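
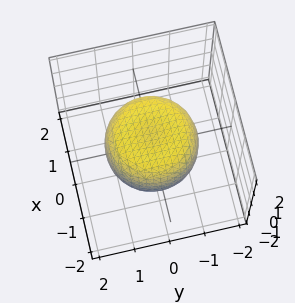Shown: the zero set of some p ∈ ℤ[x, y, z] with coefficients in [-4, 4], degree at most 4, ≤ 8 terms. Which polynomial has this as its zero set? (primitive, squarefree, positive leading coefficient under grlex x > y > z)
1. Degree: no degree-3 surface has this shape, so deg p = 4.
2. Symmetries: rotational symmetry about the z-axis ⇒ p depends on x, y only through x² + y².
3. Against the integer gridlines: a circular section at z = 0 has radius between 1 and 2.
4. Together with the visible shape, these determine p as stated.

2*x^4 + 4*x^2*y^2 + 2*y^4 - 2*x^2 - 2*y^2 + 3*z^2 - 2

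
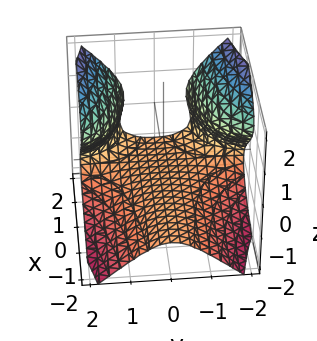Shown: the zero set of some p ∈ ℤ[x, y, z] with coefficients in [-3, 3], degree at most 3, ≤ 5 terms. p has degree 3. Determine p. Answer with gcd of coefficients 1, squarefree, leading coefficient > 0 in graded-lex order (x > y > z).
2*x*y^2 + 2*y^2*z - 3*z^3 - 3

1. The degree is 3 — no degree-2 surface has this shape.
2. Checking where it meets the axes: no y-intercept at any integer in the box; one z-axis crossing is at z = -1.
3. Putting this together gives p.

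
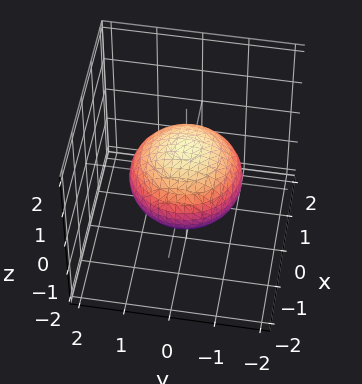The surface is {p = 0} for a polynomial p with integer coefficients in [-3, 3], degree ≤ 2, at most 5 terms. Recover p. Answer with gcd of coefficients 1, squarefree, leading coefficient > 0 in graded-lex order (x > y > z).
(a) deg p = 2. Bounded and convex; a quadric.
(b) Symmetries: the z ↦ −z reflection is a symmetry, so z appears only in even powers; rotational symmetry about the z-axis ⇒ p depends on x, y only through x² + y².
(c) Against the integer gridlines: a circular section at z = 0 has radius between 1 and 2; among the integer gridlines, it crosses the z-axis at z ∈ {-1, 1}.
(d) The integer polynomial consistent with all of this is the stated p.

2*x^2 + 2*y^2 + 3*z^2 - 3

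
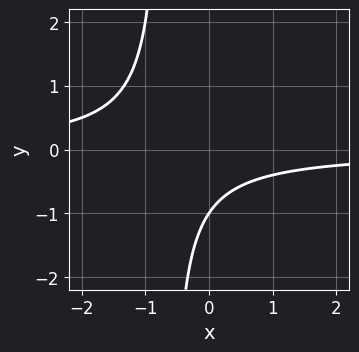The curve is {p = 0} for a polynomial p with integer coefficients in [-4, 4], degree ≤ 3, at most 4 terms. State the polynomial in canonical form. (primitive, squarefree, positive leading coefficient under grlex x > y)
First, degree: no degree-1 curve has this shape, so deg p = 2.
Then, reading off the gridlines: it misses every integer gridline on the x-axis; one y-axis crossing is at y = -1.
Finally, these observations pin down the coefficients.

3*x*y + 2*y + 2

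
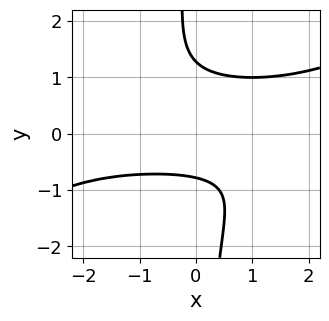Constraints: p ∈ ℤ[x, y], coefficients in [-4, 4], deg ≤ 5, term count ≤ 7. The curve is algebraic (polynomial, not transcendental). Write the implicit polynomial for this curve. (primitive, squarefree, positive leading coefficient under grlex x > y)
x^2*y^2 - 2*x*y^3 - 2*y^2 + y + 2

First, degree: no degree-3 curve has this shape, so deg p = 4.
Next, reading off the gridlines: it misses every integer gridline on the x-axis.
Finally, matching integer coefficients to the picture gives p.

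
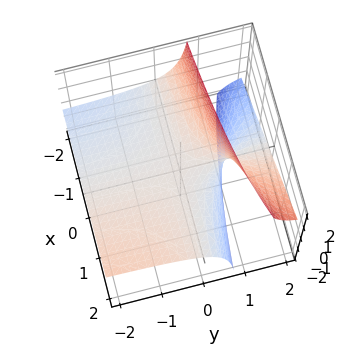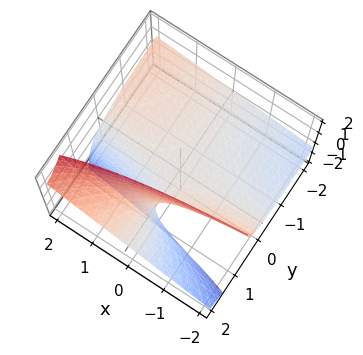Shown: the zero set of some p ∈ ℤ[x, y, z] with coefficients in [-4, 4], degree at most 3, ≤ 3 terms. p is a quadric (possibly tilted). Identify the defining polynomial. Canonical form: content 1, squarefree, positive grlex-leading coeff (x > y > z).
Degree: a generic line meets the surface in up to 2 points, so deg p = 2.
From the axis intercepts and sections: every point of the x-axis in the box is on the surface; every point of the y-axis in the box is on the surface; it crosses the z-axis at the gridline z = 0.
The integer polynomial consistent with all of this is the stated p.

x*y - 3*y*z + 3*z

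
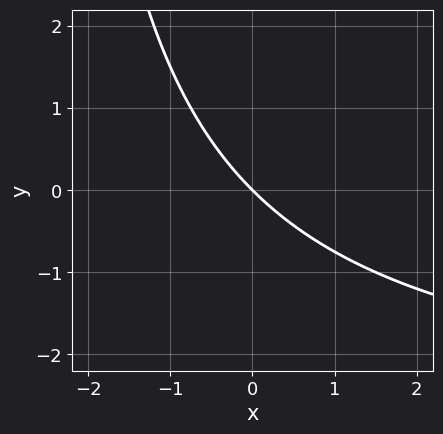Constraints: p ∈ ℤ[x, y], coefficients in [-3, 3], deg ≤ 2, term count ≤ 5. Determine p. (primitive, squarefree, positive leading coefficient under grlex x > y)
First, deg p = 2. A generic line meets the curve in up to 2 points.
Then, checking where it meets the axes: it meets the y-axis at y = 0 (among the integer gridlines); one x-axis crossing is at x = 0.
Finally, these observations pin down the coefficients.

x*y + 3*x + 3*y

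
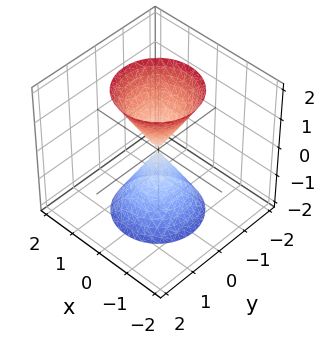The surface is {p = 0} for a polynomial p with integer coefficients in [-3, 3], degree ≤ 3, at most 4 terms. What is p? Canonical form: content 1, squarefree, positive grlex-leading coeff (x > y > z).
There are 2 components.
The degree is 2 — two nappes meeting at a single point; a quadric.
By symmetry, the surface is invariant under rotation about z: p = q(x² + y², z); mirror symmetry z ↦ −z ⇒ only even powers of z.
From the axis intercepts and sections: it meets the x-axis at x = 0 (among the integer gridlines); it meets the z-axis at z = 0 (among the integer gridlines); a circular section at z = -1 has radius between 0 and 1.
The integer polynomial consistent with all of this is the stated p.

3*x^2 + 3*y^2 - z^2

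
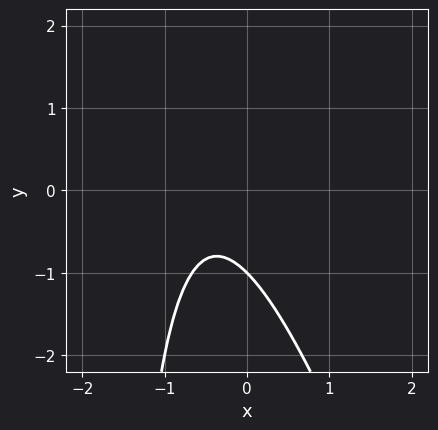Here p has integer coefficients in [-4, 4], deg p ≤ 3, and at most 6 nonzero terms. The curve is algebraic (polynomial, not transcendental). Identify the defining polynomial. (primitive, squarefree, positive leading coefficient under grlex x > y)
(a) The degree is 2 — a generic line meets the curve in up to 2 points.
(b) From the axis intercepts and sections: no x-intercept at any integer in the box; it crosses the y-axis at the gridline y = -1.
(c) Fitting integer coefficients to these (and the overall shape) gives p.

3*x^2 + x*y + 3*x + 2*y + 2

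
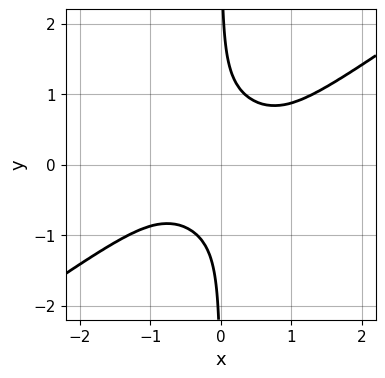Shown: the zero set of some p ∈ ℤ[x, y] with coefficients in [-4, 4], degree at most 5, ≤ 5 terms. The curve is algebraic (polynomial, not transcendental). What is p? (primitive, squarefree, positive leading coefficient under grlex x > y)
First, deg p = 4. The shape is more complex than any degree-3 curve.
Next, from the visible intercepts: it misses every integer gridline on the y-axis; the curve avoids every integer x-axis point in the box.
Finally, matching integer coefficients to the picture gives p.

x^4 - 3*x*y^3 + 1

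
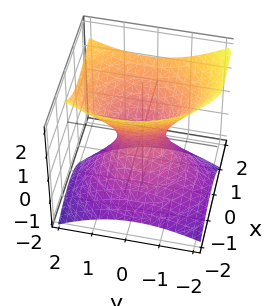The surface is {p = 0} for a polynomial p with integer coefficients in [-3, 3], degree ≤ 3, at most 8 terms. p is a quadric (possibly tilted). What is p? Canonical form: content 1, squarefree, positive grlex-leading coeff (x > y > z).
3*x^2 - 3*x*z + 2*y^2 - y*z - 3*z^2 - 1

Degree: no degree-1 surface has this shape, so deg p = 2.
From the axis intercepts and sections: the surface avoids every integer z-axis point in the box.
The integer polynomial consistent with all of this is the stated p.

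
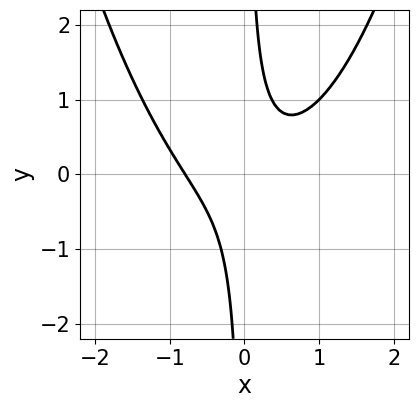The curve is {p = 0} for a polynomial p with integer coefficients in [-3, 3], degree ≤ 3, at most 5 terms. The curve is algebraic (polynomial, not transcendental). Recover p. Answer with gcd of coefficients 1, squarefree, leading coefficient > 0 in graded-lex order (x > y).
2*x^3 - 3*x*y + 1

1. deg p = 3.
2. Against the integer gridlines: no y-intercept at any integer in the box.
3. Matching integer coefficients to the picture gives p.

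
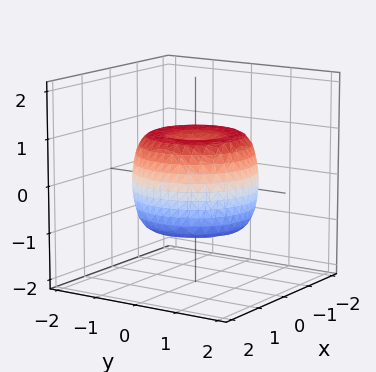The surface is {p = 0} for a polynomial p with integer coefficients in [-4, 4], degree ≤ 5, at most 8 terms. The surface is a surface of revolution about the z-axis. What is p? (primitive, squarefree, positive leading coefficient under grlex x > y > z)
2*x^4 + 4*x^2*y^2 + 2*y^4 - 3*x^2 - 3*y^2 + 2*z^2 - 1

(a) The degree is 4 — a generic line meets the surface in up to 4 points.
(b) By symmetry, the surface is invariant under rotation about z: p = q(x² + y², z).
(c) From the visible intercepts: a circular section at z = 0 has radius between 1 and 2.
(d) Together with the visible shape, these determine p as stated.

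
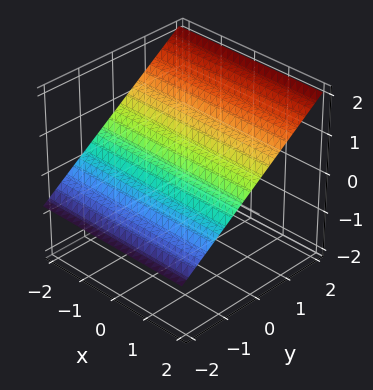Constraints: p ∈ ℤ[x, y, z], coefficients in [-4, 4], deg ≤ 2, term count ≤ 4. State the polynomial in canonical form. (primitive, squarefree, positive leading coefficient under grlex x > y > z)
2*y - 3*z + 2

(a) deg p = 1. Every cross-section is a straight line — this is a plane.
(b) Against the integer gridlines: it misses every integer gridline on the x-axis; it meets the y-axis at y = -1 (among the integer gridlines).
(c) Fitting integer coefficients to these (and the overall shape) gives p.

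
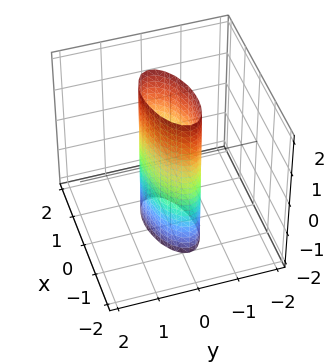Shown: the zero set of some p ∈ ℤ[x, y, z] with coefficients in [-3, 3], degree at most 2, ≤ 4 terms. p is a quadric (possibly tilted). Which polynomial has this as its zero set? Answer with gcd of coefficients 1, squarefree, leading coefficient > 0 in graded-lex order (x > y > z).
x^2 - x*y + 3*y^2 - 1

(a) Degree: no degree-1 surface has this shape, so deg p = 2.
(b) Against the integer gridlines: among the integer gridlines, it crosses the x-axis at x ∈ {-1, 1}; it misses every integer gridline on the z-axis.
(c) Fitting integer coefficients to these (and the overall shape) gives p.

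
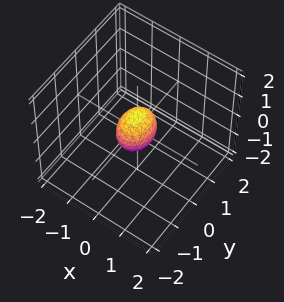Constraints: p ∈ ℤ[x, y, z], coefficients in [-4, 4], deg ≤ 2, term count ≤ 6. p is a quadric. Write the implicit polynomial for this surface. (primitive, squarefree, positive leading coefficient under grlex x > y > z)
3*x^2 + 2*y^2 + 2*z^2 - 1

1. Degree: bounded and convex; a quadric, so deg p = 2.
2. Symmetries: it's symmetric under y → −y, forcing even powers of y; it's symmetric under x → −x, forcing even powers of x; mirror symmetry z ↦ −z ⇒ only even powers of z.
3. These observations pin down the coefficients.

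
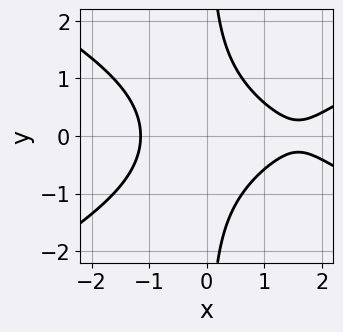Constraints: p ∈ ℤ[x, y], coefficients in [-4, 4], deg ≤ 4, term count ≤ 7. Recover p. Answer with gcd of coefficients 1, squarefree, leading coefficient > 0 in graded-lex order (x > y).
x^3 - 3*x*y^2 - 2*x^2 - x + 3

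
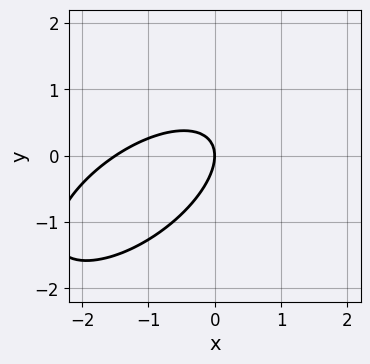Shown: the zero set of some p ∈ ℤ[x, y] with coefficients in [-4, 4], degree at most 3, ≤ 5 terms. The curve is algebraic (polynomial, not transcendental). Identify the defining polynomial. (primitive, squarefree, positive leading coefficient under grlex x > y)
(a) The degree is 2 — no degree-1 curve has this shape.
(b) Reading off the gridlines: it crosses the x-axis at the gridline x = 0; one y-axis crossing is at y = 0.
(c) Matching integer coefficients to the picture gives p.

2*x^2 - 3*x*y + 3*y^2 + 3*x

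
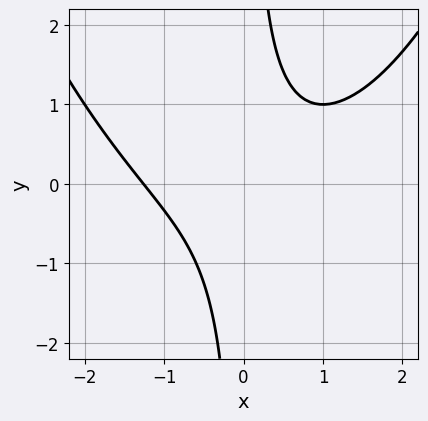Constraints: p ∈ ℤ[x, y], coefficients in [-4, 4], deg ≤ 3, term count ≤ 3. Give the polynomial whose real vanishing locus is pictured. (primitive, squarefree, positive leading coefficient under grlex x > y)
deg p = 3. A generic line meets the curve in up to 3 points.
Against the integer gridlines: the curve avoids every integer y-axis point in the box.
Putting this together gives p.

x^3 - 3*x*y + 2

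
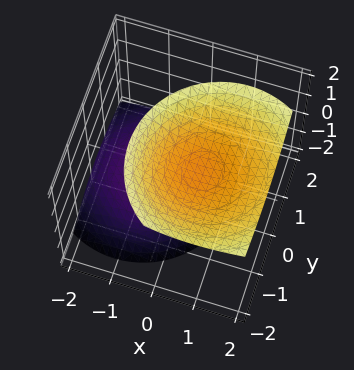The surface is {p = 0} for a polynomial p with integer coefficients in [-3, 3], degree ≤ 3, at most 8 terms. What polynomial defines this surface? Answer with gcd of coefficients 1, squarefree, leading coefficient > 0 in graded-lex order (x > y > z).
2*x^2 - 2*x*z + 2*y^2 + y*z - 2*z^2 + 3

There are 2 components.
Degree: the shape is more complex than any degree-1 surface, so deg p = 2.
From the axis intercepts and sections: no y-intercept at any integer in the box; it misses every integer gridline on the x-axis.
The integer polynomial consistent with all of this is the stated p.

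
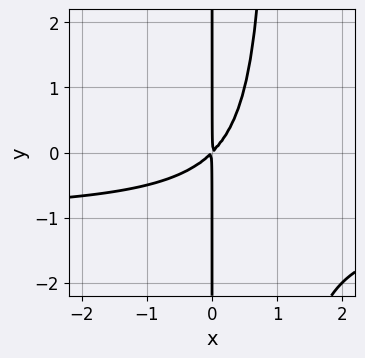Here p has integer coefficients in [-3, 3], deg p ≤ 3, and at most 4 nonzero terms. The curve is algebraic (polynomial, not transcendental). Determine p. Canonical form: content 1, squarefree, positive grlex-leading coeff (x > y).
First, degree: the shape is more complex than any degree-2 curve, so deg p = 3.
Then, observable constraints: every point of the y-axis in the box is on the curve.
Finally, putting this together gives p.

x^2*y + x^2 - x*y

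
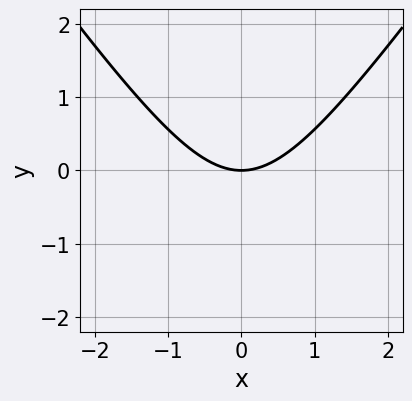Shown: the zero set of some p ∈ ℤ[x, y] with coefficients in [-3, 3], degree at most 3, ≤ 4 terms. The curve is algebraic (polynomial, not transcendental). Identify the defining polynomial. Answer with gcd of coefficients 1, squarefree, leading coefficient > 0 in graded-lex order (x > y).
2*x^2 - y^2 - 3*y

(a) The degree is 2 — a generic line meets the curve in up to 2 points.
(b) Symmetries: mirror symmetry x ↦ −x ⇒ only even powers of x.
(c) Reading off the gridlines: it crosses the y-axis at the gridline y = 0; it crosses the x-axis at the gridline x = 0.
(d) Matching integer coefficients to the picture gives p.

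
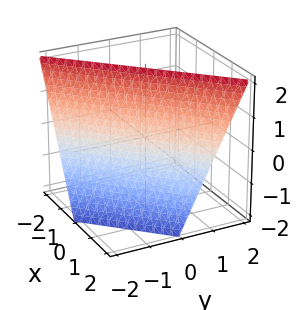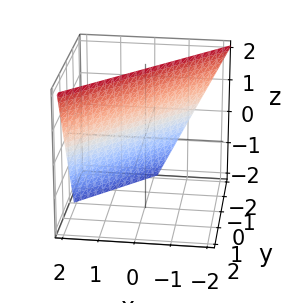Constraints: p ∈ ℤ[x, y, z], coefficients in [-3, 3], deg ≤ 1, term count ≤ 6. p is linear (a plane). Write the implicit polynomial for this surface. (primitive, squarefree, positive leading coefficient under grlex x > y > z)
2*x - 2*y + z - 2

(a) The degree is 1 — the surface is flat (a plane).
(b) Reading off the gridlines: it meets the x-axis at x = 1 (among the integer gridlines); it meets the y-axis at y = -1 (among the integer gridlines).
(c) These observations pin down the coefficients. Check: (0, 0, 2) on the z-axis lies on the surface, and p(0, 0, 2) = 0. ✓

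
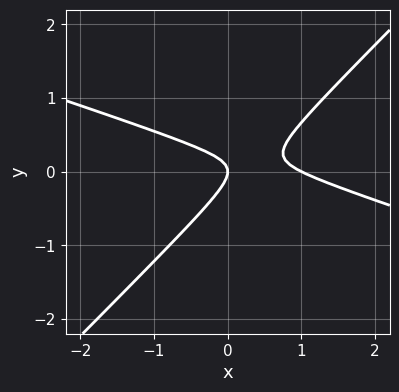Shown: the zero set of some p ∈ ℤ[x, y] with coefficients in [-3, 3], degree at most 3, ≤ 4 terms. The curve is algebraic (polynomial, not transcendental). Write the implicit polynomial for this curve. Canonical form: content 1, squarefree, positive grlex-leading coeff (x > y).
x^2 + 2*x*y - 3*y^2 - x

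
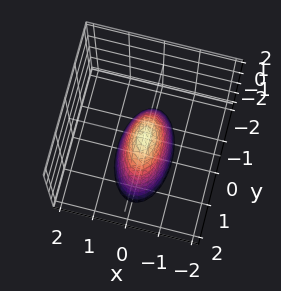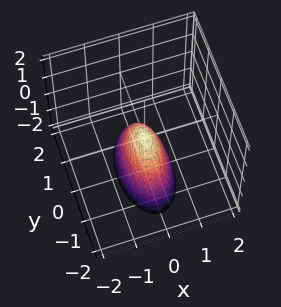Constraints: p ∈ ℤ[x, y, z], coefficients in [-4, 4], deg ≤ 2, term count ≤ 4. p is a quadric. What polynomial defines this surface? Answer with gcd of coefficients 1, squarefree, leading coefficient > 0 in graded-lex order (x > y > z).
3*x^2 + y^2 + z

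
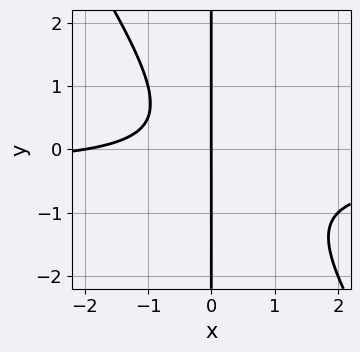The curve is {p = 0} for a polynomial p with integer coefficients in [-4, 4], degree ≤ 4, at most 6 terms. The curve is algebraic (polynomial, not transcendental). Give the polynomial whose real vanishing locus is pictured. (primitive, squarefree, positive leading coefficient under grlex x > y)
3*x^2*y + 2*x*y^2 + x^2 + 2*x

(a) deg p = 3.
(b) Reading off the gridlines: the x-axis gridline crossings are at x ∈ {-2, 0}; the visible y-axis segment lies entirely on the curve.
(c) Together with the visible shape, these determine p as stated.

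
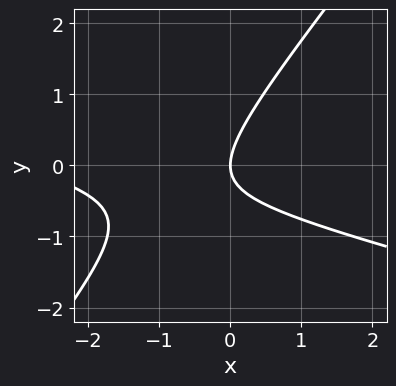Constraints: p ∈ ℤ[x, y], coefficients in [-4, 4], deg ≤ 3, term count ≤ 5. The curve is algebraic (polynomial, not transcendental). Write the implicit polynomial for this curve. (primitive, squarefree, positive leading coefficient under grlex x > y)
x^2 + 3*x*y - 3*y^2 + 3*x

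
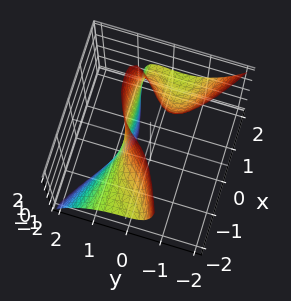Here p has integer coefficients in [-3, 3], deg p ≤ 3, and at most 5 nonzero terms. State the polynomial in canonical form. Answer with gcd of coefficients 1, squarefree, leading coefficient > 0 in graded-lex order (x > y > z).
(a) The degree is 3 — no degree-2 surface has this shape.
(b) Checking where it meets the axes: it misses every integer gridline on the x-axis; it misses every integer gridline on the z-axis.
(c) Solving for integer coefficients yields p as stated.

x^2*z - 2*x*y*z + 3*y^3 - 1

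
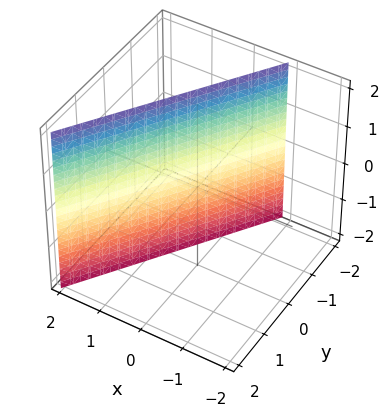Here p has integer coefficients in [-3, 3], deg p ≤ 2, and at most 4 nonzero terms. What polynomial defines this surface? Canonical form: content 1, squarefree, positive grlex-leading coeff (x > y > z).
1. The degree is 1 — the surface is flat (a plane).
2. From the visible intercepts: it meets the y-axis at y = -1 (among the integer gridlines); it misses every integer gridline on the z-axis.
3. Fitting integer coefficients to these (and the overall shape) gives p.

3*x - 2*y - 2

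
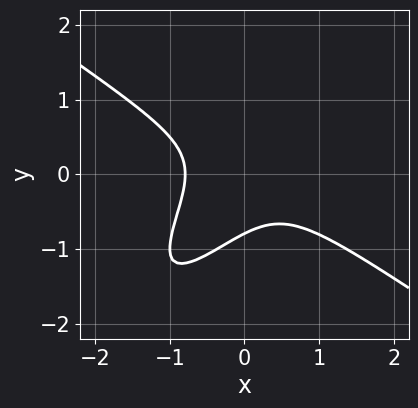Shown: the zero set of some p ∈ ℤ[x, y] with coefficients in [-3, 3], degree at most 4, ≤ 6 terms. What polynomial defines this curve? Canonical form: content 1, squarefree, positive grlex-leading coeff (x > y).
2*x^3 - 3*x*y^2 + 2*y^3 + 1

First, the degree is 3 — no degree-2 curve has this shape.
Finally, putting this together gives p.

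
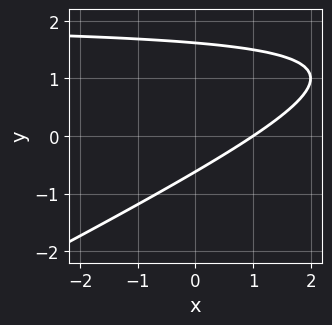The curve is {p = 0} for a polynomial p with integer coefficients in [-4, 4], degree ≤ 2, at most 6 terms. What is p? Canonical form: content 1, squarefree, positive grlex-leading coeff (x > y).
x*y - 2*y^2 - 2*x + 2*y + 2

First, the degree is 2 — a generic line meets the curve in up to 2 points.
Then, against the integer gridlines: one x-axis crossing is at x = 1.
Finally, putting this together gives p.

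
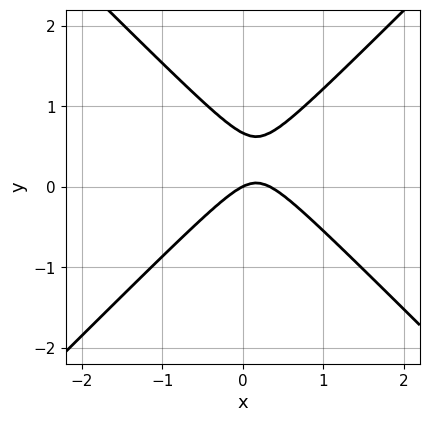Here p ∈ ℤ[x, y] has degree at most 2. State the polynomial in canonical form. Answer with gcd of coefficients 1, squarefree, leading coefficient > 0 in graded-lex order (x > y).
3*x^2 - 3*y^2 - x + 2*y

1. deg p = 2. A generic line meets the curve in up to 2 points.
2. Checking where it meets the axes: one x-axis crossing is at x = 0; it meets the y-axis at y = 0 (among the integer gridlines).
3. Together with the visible shape, these determine p as stated.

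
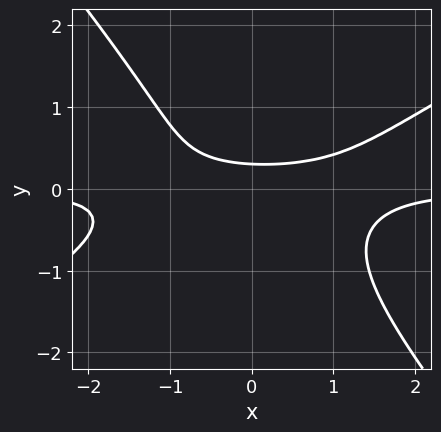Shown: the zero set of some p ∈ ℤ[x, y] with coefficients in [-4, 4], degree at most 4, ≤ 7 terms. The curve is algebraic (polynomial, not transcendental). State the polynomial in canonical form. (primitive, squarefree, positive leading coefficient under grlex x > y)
1. deg p = 3. A generic line meets the curve in up to 3 points.
2. Observable constraints: it misses every integer gridline on the x-axis.
3. Matching integer coefficients to the picture gives p.

2*x^2*y - 2*x*y^2 - 3*y^3 - 3*y + 1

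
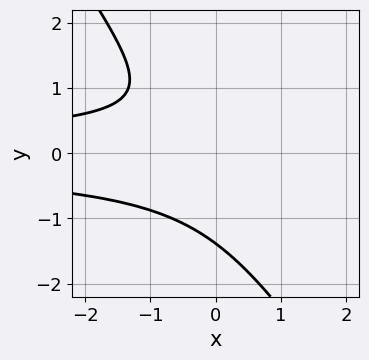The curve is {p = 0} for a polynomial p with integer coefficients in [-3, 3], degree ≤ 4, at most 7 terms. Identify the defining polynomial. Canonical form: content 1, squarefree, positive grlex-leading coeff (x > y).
3*x*y^2 + 2*y^3 + y^2 - y + 2

Degree: the shape is more complex than any degree-2 curve, so deg p = 3.
From the axis intercepts and sections: the curve avoids every integer x-axis point in the box.
The integer polynomial consistent with all of this is the stated p.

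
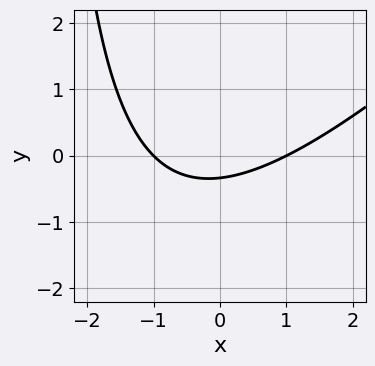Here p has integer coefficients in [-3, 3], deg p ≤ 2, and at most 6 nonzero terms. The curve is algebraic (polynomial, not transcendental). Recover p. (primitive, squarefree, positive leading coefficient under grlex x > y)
x^2 - x*y - 3*y - 1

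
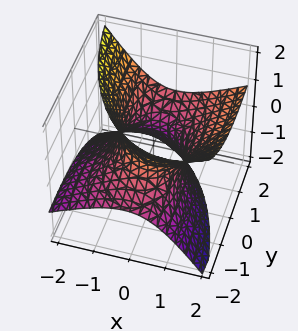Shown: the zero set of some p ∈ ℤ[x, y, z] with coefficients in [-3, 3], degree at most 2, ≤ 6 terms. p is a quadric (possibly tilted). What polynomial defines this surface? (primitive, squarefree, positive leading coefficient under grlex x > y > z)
1. deg p = 2. The shape is more complex than any degree-1 surface.
2. Reading off the gridlines: the surface avoids every integer z-axis point in the box; among the integer gridlines, it crosses the x-axis at x ∈ {-1, 1}.
3. Matching integer coefficients to the picture gives p.

3*x^2 - 3*x*z + y^2 - 3*y*z - 3*z^2 - 3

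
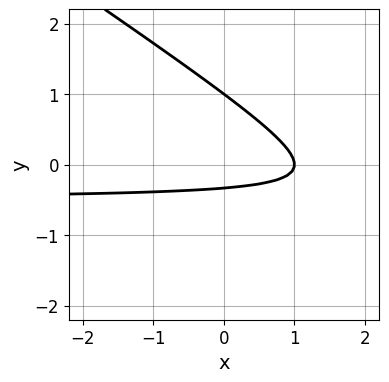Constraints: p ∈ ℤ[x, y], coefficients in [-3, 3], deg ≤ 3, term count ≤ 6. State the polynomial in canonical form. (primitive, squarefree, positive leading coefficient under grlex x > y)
2*x*y + 3*y^2 + x - 2*y - 1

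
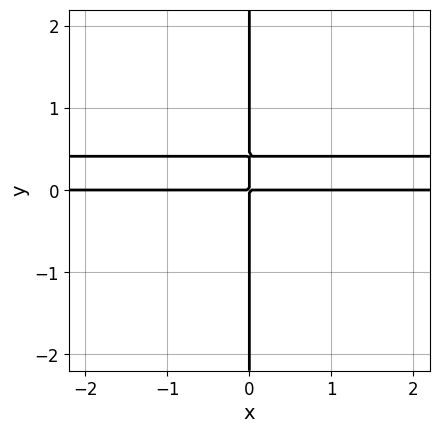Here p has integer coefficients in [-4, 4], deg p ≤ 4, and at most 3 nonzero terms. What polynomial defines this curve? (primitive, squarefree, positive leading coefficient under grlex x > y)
x*y^3 + 2*x*y^2 - x*y

Degree: a generic line meets the curve in up to 4 points, so deg p = 4.
Against the integer gridlines: the visible y-axis segment lies entirely on the curve; the visible x-axis segment lies entirely on the curve.
Together with the visible shape, these determine p as stated.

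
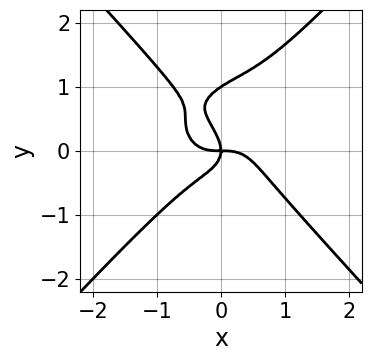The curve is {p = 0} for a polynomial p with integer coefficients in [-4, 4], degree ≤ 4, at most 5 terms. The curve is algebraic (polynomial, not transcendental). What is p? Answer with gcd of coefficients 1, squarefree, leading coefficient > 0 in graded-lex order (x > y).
deg p = 4.
From the visible intercepts: it crosses the x-axis at the gridline x = 0; among the integer gridlines, it crosses the y-axis at y ∈ {0, 1}.
The integer polynomial consistent with all of this is the stated p.

3*x^4 + x^2*y^2 - 3*y^4 + 3*y^3 + 2*x*y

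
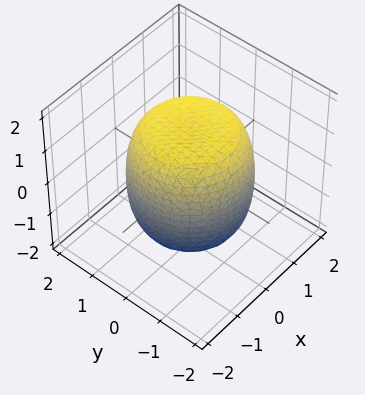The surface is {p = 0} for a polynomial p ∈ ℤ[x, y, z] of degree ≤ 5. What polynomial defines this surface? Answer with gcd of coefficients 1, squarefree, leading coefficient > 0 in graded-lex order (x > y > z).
x^4 + 2*x^2*y^2 + y^4 - x^2 - y^2 + z^2 - 2

deg p = 4. No degree-3 surface has this shape.
By symmetry, the surface is invariant under rotation about z: p = q(x² + y², z).
From the axis intercepts and sections: a circular section at z = 0 has radius between 1 and 2.
These observations pin down the coefficients.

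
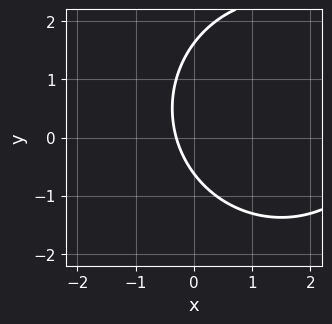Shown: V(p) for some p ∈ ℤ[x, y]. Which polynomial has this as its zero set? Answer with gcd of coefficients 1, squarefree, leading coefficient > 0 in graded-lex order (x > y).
1. deg p = 2. No degree-1 curve has this shape.
2. Solving for integer coefficients yields p as stated.

x^2 + y^2 - 3*x - y - 1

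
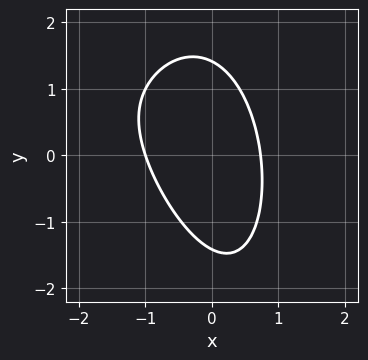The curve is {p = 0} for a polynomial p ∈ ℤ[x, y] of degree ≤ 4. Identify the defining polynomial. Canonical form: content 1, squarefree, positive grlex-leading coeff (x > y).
x^3 + 3*x^2 + x*y + y^2 - 2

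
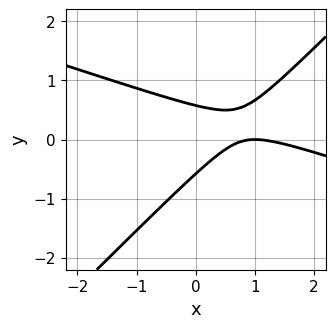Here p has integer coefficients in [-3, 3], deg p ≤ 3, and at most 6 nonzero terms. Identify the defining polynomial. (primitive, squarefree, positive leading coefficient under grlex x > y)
x^2 + 2*x*y - 3*y^2 - 2*x + 1

1. Degree: no degree-1 curve has this shape, so deg p = 2.
2. Checking where it meets the axes: it crosses the x-axis at the gridline x = 1.
3. Putting this together gives p.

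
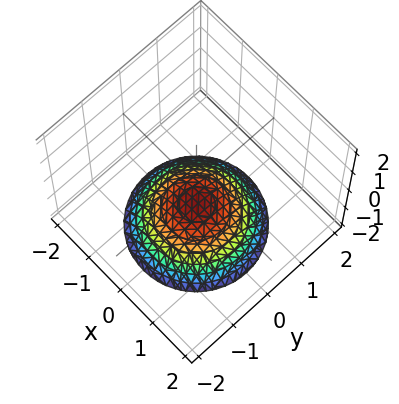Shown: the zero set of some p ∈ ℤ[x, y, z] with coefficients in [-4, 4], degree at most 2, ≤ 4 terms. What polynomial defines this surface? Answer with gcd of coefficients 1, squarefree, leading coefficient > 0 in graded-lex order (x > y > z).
x^2 + y^2 + 2*z + 2

1. deg p = 2.
2. Symmetry: every cross-section ⟂ z is a circle, so x, y appear only via x² + y².
3. Reading off the gridlines: a circular section at z = -2 has radius between 1 and 2; it meets the z-axis at z = -1 (among the integer gridlines); the surface avoids every integer y-axis point in the box; it misses every integer gridline on the x-axis.
4. Solving for integer coefficients yields p as stated.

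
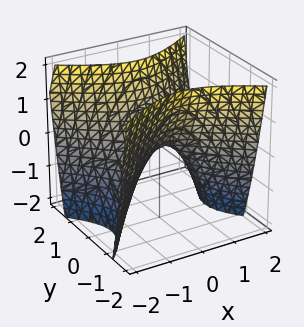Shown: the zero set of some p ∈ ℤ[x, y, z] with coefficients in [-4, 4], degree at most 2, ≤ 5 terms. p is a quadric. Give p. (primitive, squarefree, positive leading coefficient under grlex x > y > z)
First, the degree is 2 — a hyperbolic paraboloid; a quadric.
Then, symmetries: it's symmetric under x → −x, forcing even powers of x; the y ↦ −y reflection is a symmetry, so y appears only in even powers.
Then, from the axis intercepts and sections: it meets the x-axis at x = 0 (among the integer gridlines); one z-axis crossing is at z = 0.
Finally, matching integer coefficients to the picture gives p.

2*x^2 - 3*y^2 + 2*z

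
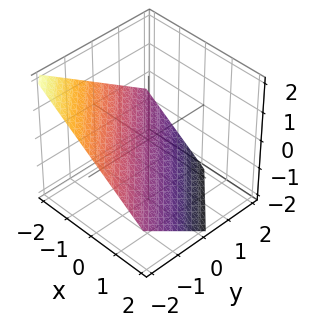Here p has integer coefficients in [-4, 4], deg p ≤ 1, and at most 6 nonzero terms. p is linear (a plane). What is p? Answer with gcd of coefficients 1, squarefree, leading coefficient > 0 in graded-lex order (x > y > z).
2*x + 2*y + 3*z + 2

deg p = 1. Every cross-section is a straight line — this is a plane.
Reading off the gridlines: it meets the x-axis at x = -1 (among the integer gridlines); it crosses the y-axis at the gridline y = -1.
Putting this together gives p.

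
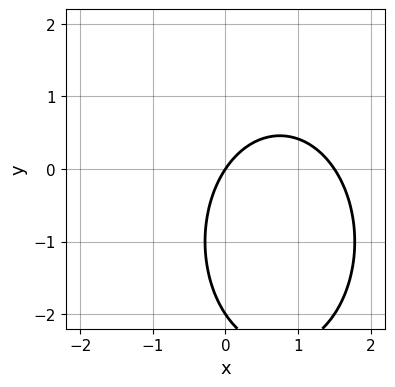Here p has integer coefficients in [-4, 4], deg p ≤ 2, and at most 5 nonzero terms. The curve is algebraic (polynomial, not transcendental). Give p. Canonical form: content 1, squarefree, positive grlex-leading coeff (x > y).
2*x^2 + y^2 - 3*x + 2*y

(a) The degree is 2 — no degree-1 curve has this shape.
(b) From the axis intercepts and sections: it meets the x-axis at x = 0 (among the integer gridlines); the y-axis gridline crossings are at y ∈ {-2, 0}.
(c) Matching integer coefficients to the picture gives p.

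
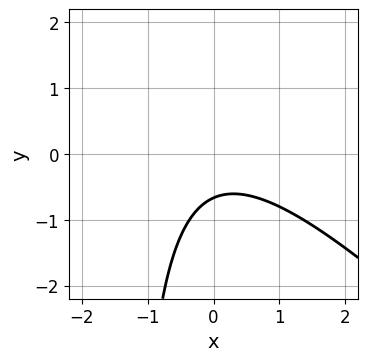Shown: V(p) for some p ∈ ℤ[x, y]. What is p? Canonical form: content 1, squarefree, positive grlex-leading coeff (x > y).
1. Degree: the shape is more complex than any degree-1 curve, so deg p = 2.
2. Checking where it meets the axes: no x-intercept at any integer in the box.
3. Matching integer coefficients to the picture gives p.

2*x^2 + 2*x*y + 3*y + 2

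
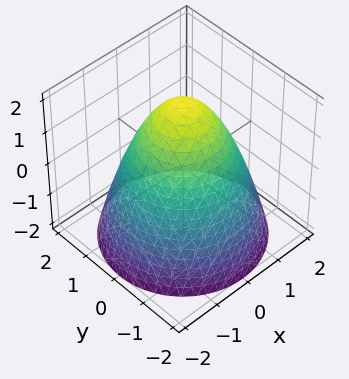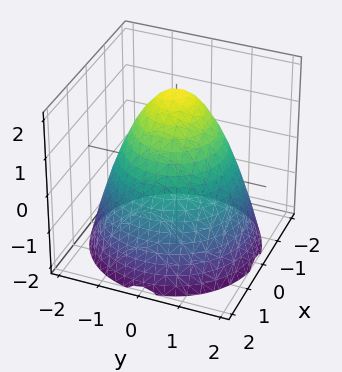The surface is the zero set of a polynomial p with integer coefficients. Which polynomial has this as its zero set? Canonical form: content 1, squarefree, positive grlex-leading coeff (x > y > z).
(a) Degree: the shape is more complex than any degree-1 surface, so deg p = 2.
(b) By symmetry, the surface is invariant under rotation about z: p = q(x² + y², z).
(c) Checking where it meets the axes: it crosses the z-axis at the gridline z = 2; a circular section at z = 0 has radius between 1 and 2.
(d) These observations pin down the coefficients.

x^2 + y^2 + z - 2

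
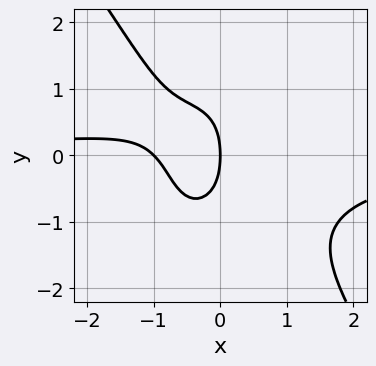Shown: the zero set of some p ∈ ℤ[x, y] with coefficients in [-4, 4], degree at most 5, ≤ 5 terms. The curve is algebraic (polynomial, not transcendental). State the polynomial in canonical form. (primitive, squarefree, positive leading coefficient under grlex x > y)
First, deg p = 4. No degree-3 curve has this shape.
Then, reading off the gridlines: among the integer gridlines, it crosses the x-axis at x ∈ {-1, 0}; one y-axis crossing is at y = 0.
Finally, putting this together gives p.

3*x^3*y + y^4 + 3*x^2 + y^2 + 3*x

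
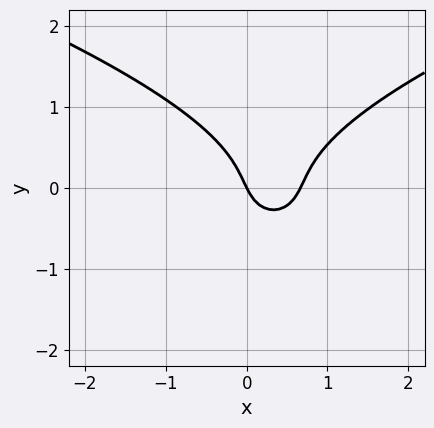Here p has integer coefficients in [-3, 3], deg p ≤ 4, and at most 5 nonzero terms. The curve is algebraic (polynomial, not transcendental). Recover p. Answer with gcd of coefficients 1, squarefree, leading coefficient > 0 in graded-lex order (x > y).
1. Degree: a generic line meets the curve in up to 3 points, so deg p = 3.
2. From the visible intercepts: one x-axis crossing is at x = 0; one y-axis crossing is at y = 0.
3. Assembling these constraints gives the stated polynomial.

3*y^3 - 3*x^2 + 2*x + y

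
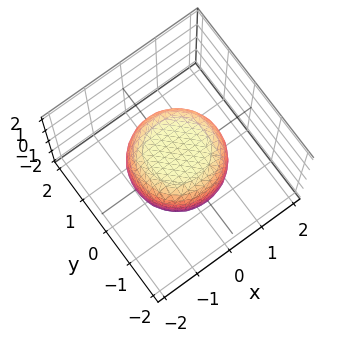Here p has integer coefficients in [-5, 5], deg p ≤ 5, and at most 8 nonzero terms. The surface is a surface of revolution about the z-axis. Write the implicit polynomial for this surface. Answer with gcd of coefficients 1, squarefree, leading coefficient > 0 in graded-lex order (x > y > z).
First, deg p = 4. The shape is more complex than any degree-3 surface.
Then, symmetry: the surface is invariant under rotation about z: p = q(x² + y², z).
Next, checking where it meets the axes: among the integer gridlines, it crosses the z-axis at z ∈ {-1, 1}; a circular section at z = 1 has radius between 0 and 1.
Finally, solving for integer coefficients yields p as stated.

2*x^4 + 4*x^2*y^2 + 2*y^4 - x^2 - y^2 + 3*z^2 - 3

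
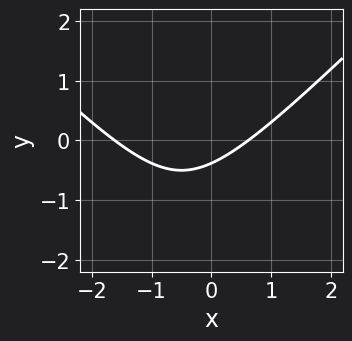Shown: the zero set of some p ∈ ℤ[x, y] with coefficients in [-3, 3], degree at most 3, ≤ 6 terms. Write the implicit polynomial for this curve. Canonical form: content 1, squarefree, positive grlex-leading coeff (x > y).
x^2 - y^2 + x - 3*y - 1

(a) The degree is 2 — a generic line meets the curve in up to 2 points.
(b) The integer polynomial consistent with all of this is the stated p.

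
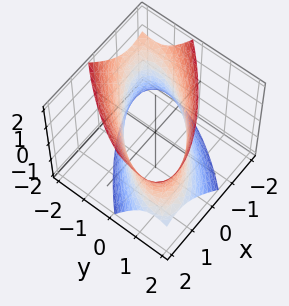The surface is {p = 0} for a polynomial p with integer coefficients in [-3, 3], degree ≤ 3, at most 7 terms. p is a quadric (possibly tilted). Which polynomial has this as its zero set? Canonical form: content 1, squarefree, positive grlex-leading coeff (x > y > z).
1. Degree: the shape is more complex than any degree-1 surface, so deg p = 2.
2. Checking where it meets the axes: it misses every integer gridline on the z-axis.
3. The integer polynomial consistent with all of this is the stated p.

2*x^2 - 3*x*y + 2*y^2 + y*z - z^2 - 3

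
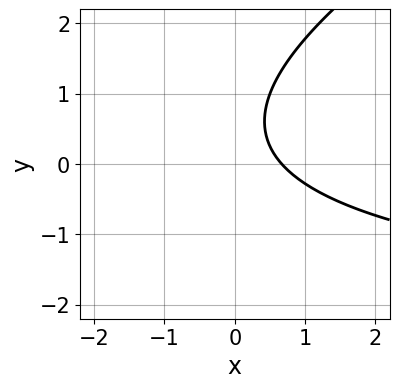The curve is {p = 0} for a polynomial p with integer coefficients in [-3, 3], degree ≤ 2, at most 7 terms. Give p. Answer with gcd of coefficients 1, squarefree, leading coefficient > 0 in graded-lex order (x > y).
x*y - 2*y^2 + 3*x + 2*y - 2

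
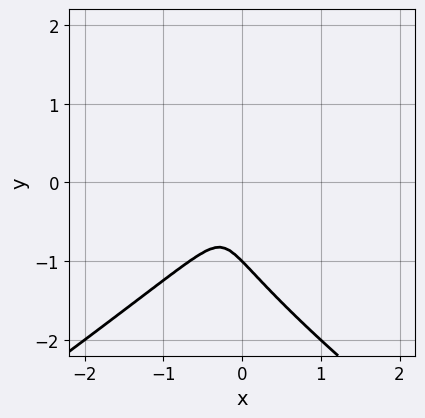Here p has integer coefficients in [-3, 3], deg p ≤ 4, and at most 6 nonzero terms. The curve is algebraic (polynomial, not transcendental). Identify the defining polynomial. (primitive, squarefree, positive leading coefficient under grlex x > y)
x^2*y - 2*y^3 - 2*x^2 + 2*x*y - 2*y^2

(a) Degree: a generic line meets the curve in up to 3 points, so deg p = 3.
(b) Checking where it meets the axes: it crosses the y-axis at the gridline y = -1.
(c) These observations pin down the coefficients.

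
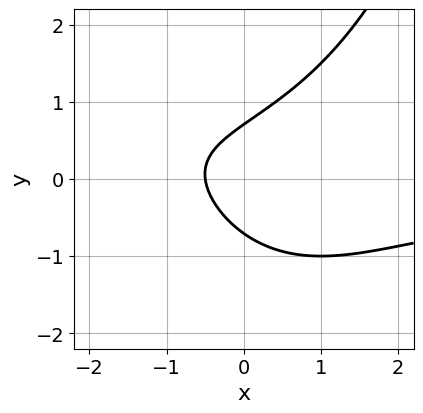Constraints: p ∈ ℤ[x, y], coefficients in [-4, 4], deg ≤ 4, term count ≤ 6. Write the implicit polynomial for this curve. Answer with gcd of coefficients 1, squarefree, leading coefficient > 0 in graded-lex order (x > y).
x^2*y - 2*y^2 + 2*x + 1

deg p = 3. The shape is more complex than any degree-2 curve.
Matching integer coefficients to the picture gives p.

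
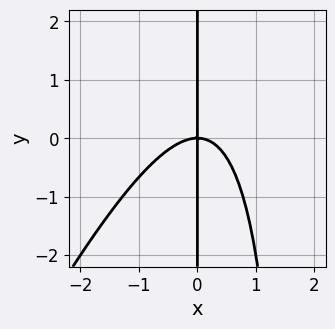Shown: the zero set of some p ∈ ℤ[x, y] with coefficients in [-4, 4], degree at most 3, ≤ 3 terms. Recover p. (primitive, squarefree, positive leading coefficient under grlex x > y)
Degree: the shape is more complex than any degree-2 curve, so deg p = 3.
Checking where it meets the axes: the visible y-axis segment lies entirely on the curve; it crosses the x-axis at the gridline x = 0.
Together with the visible shape, these determine p as stated.

2*x^3 - x^2*y + 2*x*y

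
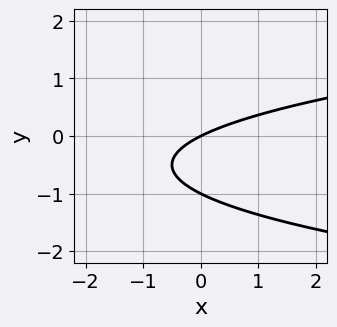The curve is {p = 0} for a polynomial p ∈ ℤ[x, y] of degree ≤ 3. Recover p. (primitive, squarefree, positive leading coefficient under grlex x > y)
2*y^2 - x + 2*y

(a) The degree is 2 — no degree-1 curve has this shape.
(b) Observable constraints: the y-axis gridline crossings are at y ∈ {-1, 0}; it crosses the x-axis at the gridline x = 0.
(c) Assembling these constraints gives the stated polynomial.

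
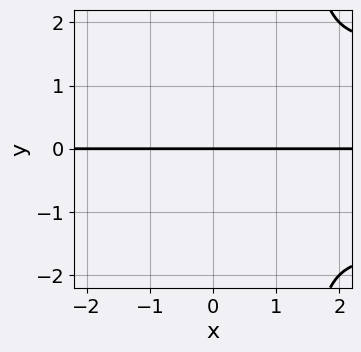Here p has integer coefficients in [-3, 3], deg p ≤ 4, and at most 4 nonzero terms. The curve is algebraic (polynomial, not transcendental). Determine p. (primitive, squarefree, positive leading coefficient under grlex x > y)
1. Degree: the shape is more complex than any degree-3 curve, so deg p = 4.
2. From the visible intercepts: it crosses the y-axis at the gridline y = 0; every point of the x-axis in the box is on the curve.
3. Together with the visible shape, these determine p as stated.

2*x*y^3 - x^2*y - 3*y^3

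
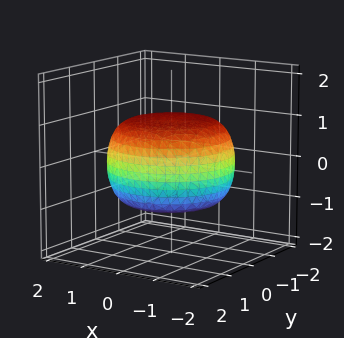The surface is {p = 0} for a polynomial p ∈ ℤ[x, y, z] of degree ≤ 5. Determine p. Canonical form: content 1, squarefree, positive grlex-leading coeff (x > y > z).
First, degree: a generic line meets the surface in up to 4 points, so deg p = 4.
Next, symmetries: the z-axis is an axis of rotation, so x and y enter only as x² + y².
Then, checking where it meets the axes: a circular section at z = 0 has radius between 1 and 2; the z-axis gridline crossings are at z ∈ {-1, 1}.
Finally, fitting integer coefficients to these (and the overall shape) gives p.

x^4 + 2*x^2*y^2 + y^4 - x^2 - y^2 + 3*z^2 - 3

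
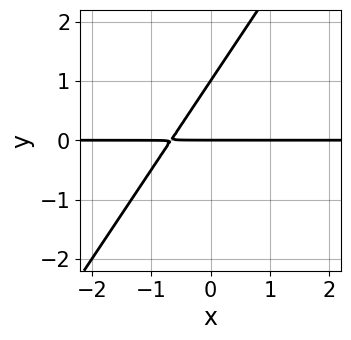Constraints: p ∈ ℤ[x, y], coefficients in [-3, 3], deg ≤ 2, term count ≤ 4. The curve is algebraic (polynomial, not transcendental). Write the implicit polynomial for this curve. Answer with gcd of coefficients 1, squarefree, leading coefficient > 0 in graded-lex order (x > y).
(a) deg p = 2.
(b) Observable constraints: the visible x-axis segment lies entirely on the curve; among the integer gridlines, it crosses the y-axis at y ∈ {0, 1}.
(c) Solving for integer coefficients yields p as stated.

3*x*y - 2*y^2 + 2*y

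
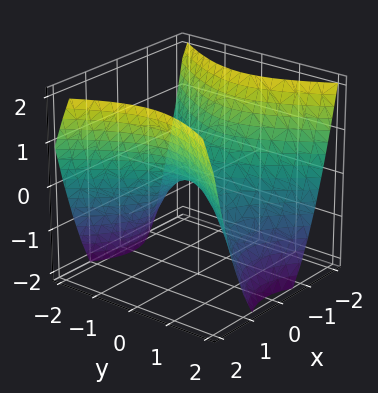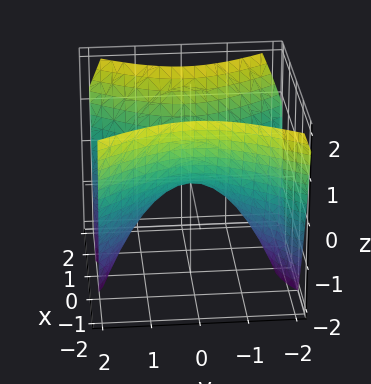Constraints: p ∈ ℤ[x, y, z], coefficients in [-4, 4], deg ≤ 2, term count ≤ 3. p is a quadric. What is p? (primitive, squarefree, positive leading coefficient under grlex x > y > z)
(a) The degree is 2 — a hyperbolic paraboloid; a quadric.
(b) Symmetries: the y ↦ −y reflection is a symmetry, so y appears only in even powers; the x ↦ −x reflection is a symmetry, so x appears only in even powers.
(c) From the visible intercepts: it crosses the x-axis at the gridline x = 0; it crosses the y-axis at the gridline y = 0; it crosses the z-axis at the gridline z = 0.
(d) Matching integer coefficients to the picture gives p.

3*x^2 - 2*y^2 - 3*z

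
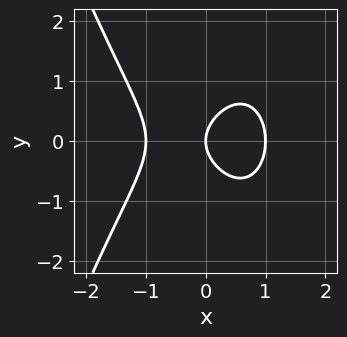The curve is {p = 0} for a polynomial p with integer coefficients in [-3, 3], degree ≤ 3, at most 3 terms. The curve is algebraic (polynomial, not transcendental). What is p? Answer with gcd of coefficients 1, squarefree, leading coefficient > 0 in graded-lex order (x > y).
1. deg p = 3. A generic line meets the curve in up to 3 points.
2. Symmetries: the y ↦ −y reflection is a symmetry, so y appears only in even powers.
3. Observable constraints: it meets the y-axis at y = 0 (among the integer gridlines); the x-axis gridline crossings are at x ∈ {-1, 0, 1}.
4. Matching integer coefficients to the picture gives p.

x^3 + y^2 - x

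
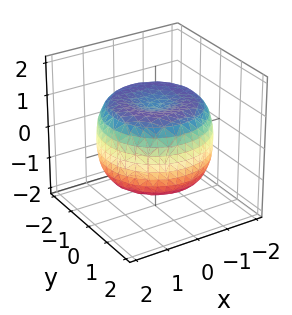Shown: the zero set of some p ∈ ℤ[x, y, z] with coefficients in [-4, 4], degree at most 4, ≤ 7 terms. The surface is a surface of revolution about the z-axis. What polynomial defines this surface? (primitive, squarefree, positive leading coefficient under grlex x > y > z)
x^4 + 2*x^2*y^2 + y^4 - 2*x^2 - 2*y^2 + 2*z^2 - 2

(a) deg p = 4.
(b) By symmetry, the z-axis is an axis of rotation, so x and y enter only as x² + y².
(c) From the axis intercepts and sections: a circular section at z = 0 has radius between 1 and 2; the z-axis gridline crossings are at z ∈ {-1, 1}.
(d) Assembling these constraints gives the stated polynomial.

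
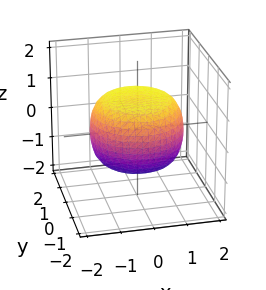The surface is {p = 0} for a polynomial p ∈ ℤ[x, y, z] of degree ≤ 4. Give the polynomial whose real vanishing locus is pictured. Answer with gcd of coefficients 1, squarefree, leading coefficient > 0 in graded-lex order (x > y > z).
x^4 + 2*x^2*y^2 + y^4 - x^2 - y^2 + 2*z^2 - 2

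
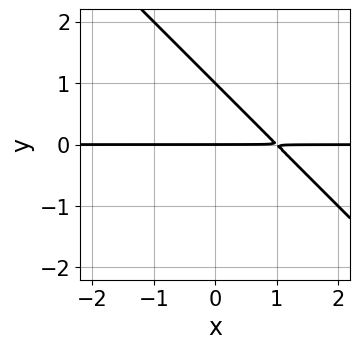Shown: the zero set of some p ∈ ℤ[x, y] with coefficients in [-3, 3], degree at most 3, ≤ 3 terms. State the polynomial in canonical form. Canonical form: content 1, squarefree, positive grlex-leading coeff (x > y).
First, deg p = 2. The shape is more complex than any degree-1 curve.
Next, observable constraints: every point of the x-axis in the box is on the curve; the y-axis gridline crossings are at y ∈ {0, 1}.
Finally, matching integer coefficients to the picture gives p.

x*y + y^2 - y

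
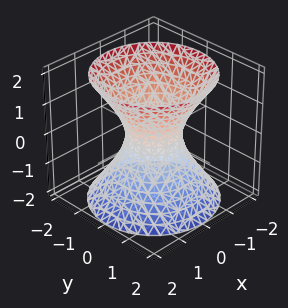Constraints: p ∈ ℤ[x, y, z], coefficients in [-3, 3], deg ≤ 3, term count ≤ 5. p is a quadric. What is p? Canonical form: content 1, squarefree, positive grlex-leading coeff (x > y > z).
The degree is 2 — an hourglass — one-sheet hyperboloid; a quadric.
Symmetries: mirror symmetry z ↦ −z ⇒ only even powers of z; the z-axis is an axis of rotation, so x and y enter only as x² + y².
From the axis intercepts and sections: a circular section at z = 0 has radius between 0 and 1; no z-intercept at any integer in the box.
These observations pin down the coefficients.

3*x^2 + 3*y^2 - 2*z^2 - 2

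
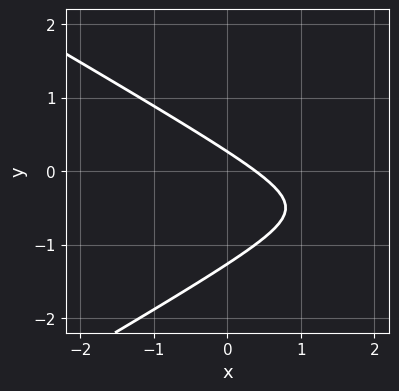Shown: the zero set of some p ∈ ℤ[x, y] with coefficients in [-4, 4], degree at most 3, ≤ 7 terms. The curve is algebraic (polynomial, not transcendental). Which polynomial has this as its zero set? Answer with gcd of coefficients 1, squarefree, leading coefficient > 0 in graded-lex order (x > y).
x^2 - 3*y^2 - 3*x - 3*y + 1

First, the degree is 2 — a generic line meets the curve in up to 2 points.
Finally, the integer polynomial consistent with all of this is the stated p.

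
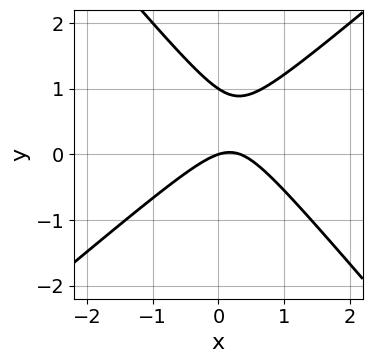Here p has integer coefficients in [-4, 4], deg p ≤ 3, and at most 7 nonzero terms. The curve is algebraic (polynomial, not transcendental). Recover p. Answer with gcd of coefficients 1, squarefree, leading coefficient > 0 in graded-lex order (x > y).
1. Degree: no degree-1 curve has this shape, so deg p = 2.
2. Against the integer gridlines: among the integer gridlines, it crosses the y-axis at y ∈ {0, 1}; it meets the x-axis at x = 0 (among the integer gridlines).
3. Solving for integer coefficients yields p as stated.

3*x^2 - x*y - 3*y^2 - x + 3*y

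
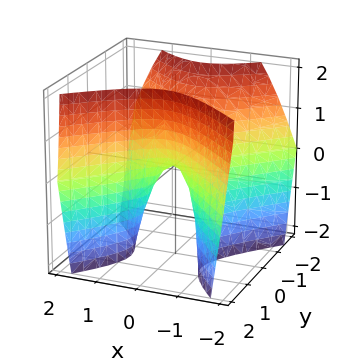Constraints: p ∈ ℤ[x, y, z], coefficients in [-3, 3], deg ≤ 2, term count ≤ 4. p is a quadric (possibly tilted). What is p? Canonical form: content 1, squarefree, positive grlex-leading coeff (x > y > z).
2*x^2 - 2*y^2 - y*z + z

First, deg p = 2. No degree-1 surface has this shape.
Next, observable constraints: one x-axis crossing is at x = 0; it meets the y-axis at y = 0 (among the integer gridlines); it meets the z-axis at z = 0 (among the integer gridlines).
Finally, matching integer coefficients to the picture gives p.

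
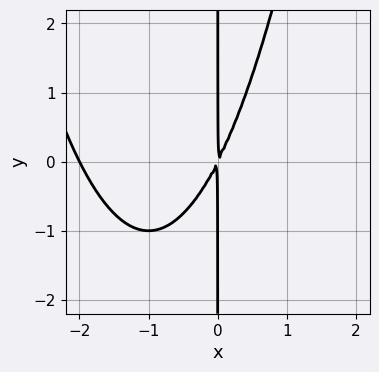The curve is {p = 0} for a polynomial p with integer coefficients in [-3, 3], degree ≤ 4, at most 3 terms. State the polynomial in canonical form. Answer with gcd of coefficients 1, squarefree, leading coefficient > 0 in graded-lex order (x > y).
x^3 + 2*x^2 - x*y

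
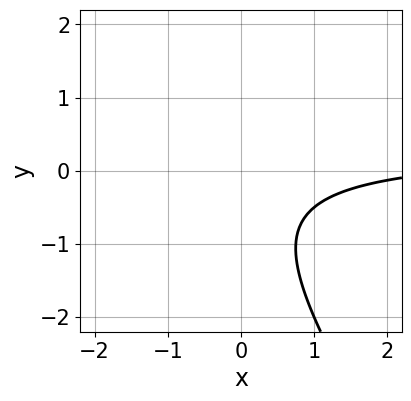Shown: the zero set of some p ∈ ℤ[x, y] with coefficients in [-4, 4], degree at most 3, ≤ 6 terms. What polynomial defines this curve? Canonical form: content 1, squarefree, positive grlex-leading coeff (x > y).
3*x*y + 2*y^2 - x + 2*y + 3

1. deg p = 2. The shape is more complex than any degree-1 curve.
2. Against the integer gridlines: the curve avoids every integer x-axis point in the box; the curve avoids every integer y-axis point in the box.
3. Solving for integer coefficients yields p as stated.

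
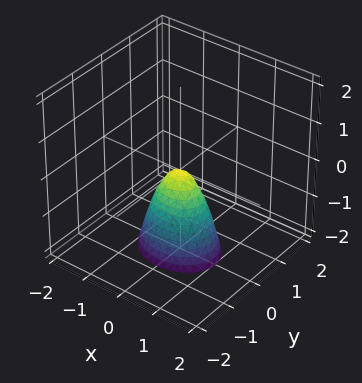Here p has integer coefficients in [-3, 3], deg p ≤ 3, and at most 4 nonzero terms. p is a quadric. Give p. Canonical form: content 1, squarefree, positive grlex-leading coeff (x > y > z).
2*x^2 + 3*y^2 + z

Degree: a single bowl opening along one axis; a quadric, so deg p = 2.
Symmetries: mirror symmetry x ↦ −x ⇒ only even powers of x; mirror symmetry y ↦ −y ⇒ only even powers of y.
Checking where it meets the axes: it crosses the x-axis at the gridline x = 0; it meets the z-axis at z = 0 (among the integer gridlines); one y-axis crossing is at y = 0.
Together with the visible shape, these determine p as stated.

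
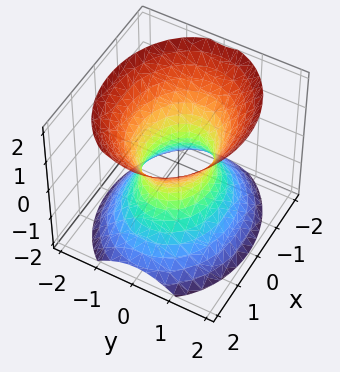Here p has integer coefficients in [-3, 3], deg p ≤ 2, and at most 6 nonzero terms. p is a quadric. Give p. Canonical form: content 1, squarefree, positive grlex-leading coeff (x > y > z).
1. The degree is 2 — one connected sheet with a waist; a quadric.
2. Symmetries: mirror symmetry z ↦ −z ⇒ only even powers of z; it's symmetric under y → −y, forcing even powers of y; mirror symmetry x ↦ −x ⇒ only even powers of x.
3. From the visible intercepts: among the integer gridlines, it crosses the x-axis at x ∈ {-1, 1}; no z-intercept at any integer in the box.
4. Together with the visible shape, these determine p as stated.

2*x^2 + 3*y^2 - 2*z^2 - 2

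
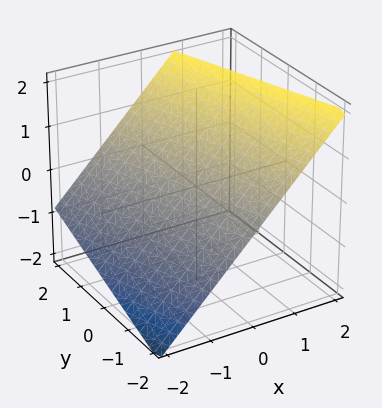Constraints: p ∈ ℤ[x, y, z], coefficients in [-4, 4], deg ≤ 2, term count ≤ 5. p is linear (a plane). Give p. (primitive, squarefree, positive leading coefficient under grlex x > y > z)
3*x + y - 3*z + 2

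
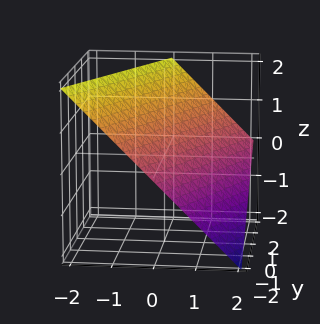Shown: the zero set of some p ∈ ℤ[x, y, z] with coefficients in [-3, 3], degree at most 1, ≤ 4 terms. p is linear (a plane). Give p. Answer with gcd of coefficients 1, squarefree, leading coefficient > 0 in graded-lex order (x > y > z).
2*x - y + 2*z - 2

(a) Degree: every cross-section is a straight line — this is a plane, so deg p = 1.
(b) Checking where it meets the axes: one z-axis crossing is at z = 1; it crosses the y-axis at the gridline y = -2.
(c) Together with the visible shape, these determine p as stated. Check: (1, 0, 0) on the x-axis lies on the surface, and p(1, 0, 0) = 0. ✓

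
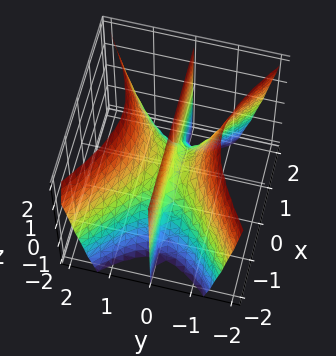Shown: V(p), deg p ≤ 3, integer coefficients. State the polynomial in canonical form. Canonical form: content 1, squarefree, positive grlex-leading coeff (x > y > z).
I count 2 distinct pieces. They look like related sheets of one shape, so recover p as a whole.
deg p = 3. No degree-2 surface has this shape.
Observable constraints: one y-axis crossing is at y = 0; the visible x-axis segment lies entirely on the surface; the visible z-axis segment lies entirely on the surface.
Fitting integer coefficients to these (and the overall shape) gives p.

2*x^2*y - 3*y^3 + 2*y*z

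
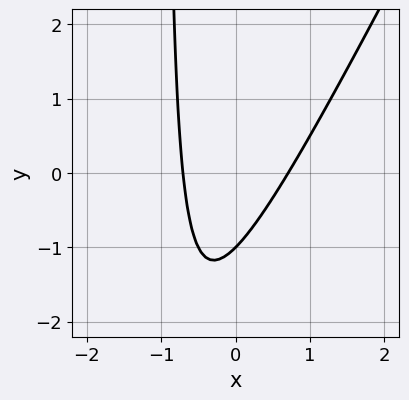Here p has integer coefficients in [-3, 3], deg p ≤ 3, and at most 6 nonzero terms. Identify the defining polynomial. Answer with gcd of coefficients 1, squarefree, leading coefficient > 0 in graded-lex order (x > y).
2*x^2 - x*y - y - 1

The degree is 2 — the shape is more complex than any degree-1 curve.
Reading off the gridlines: it crosses the y-axis at the gridline y = -1.
Together with the visible shape, these determine p as stated.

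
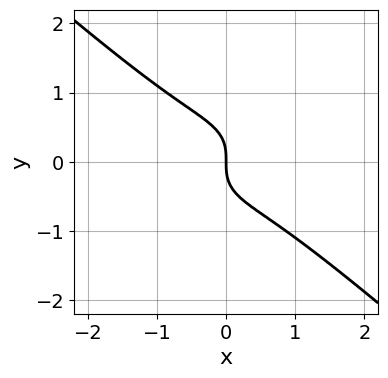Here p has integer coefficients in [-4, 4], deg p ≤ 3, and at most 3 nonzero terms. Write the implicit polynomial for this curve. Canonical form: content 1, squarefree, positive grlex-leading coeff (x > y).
2*x^3 + 3*y^3 + 2*x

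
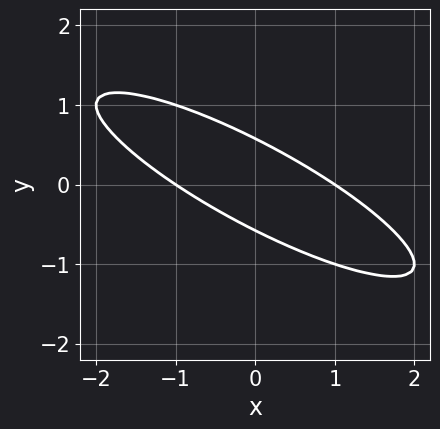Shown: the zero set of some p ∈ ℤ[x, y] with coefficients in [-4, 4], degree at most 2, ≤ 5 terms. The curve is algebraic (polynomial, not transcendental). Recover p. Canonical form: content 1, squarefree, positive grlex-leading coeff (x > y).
(a) Degree: the shape is more complex than any degree-1 curve, so deg p = 2.
(b) Checking where it meets the axes: the x-axis gridline crossings are at x ∈ {-1, 1}.
(c) Solving for integer coefficients yields p as stated.

x^2 + 3*x*y + 3*y^2 - 1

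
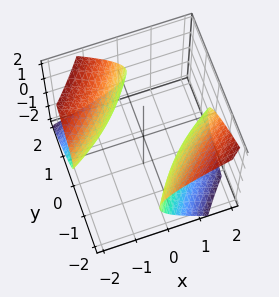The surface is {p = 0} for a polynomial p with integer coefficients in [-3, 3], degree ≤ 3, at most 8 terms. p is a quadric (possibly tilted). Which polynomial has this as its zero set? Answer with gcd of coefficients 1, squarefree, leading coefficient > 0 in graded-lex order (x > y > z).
(a) I count 2 distinct pieces.
(b) The degree is 2 — the shape is more complex than any degree-1 surface.
(c) Against the integer gridlines: no z-intercept at any integer in the box.
(d) The integer polynomial consistent with all of this is the stated p.

x^2 - 3*x*y - x*z + y^2 - 3*z^2 - 3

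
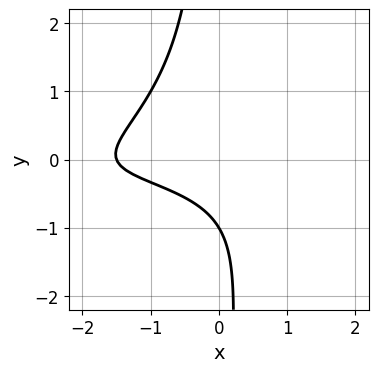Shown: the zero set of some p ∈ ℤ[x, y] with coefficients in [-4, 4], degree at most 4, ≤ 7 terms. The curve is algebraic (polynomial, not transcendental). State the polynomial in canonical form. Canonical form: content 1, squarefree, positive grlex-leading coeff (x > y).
First, degree: no degree-2 curve has this shape, so deg p = 3.
Next, from the axis intercepts and sections: one y-axis crossing is at y = -1.
Finally, the integer polynomial consistent with all of this is the stated p.

x^2*y - 3*x*y^2 - 2*x - 3*y - 3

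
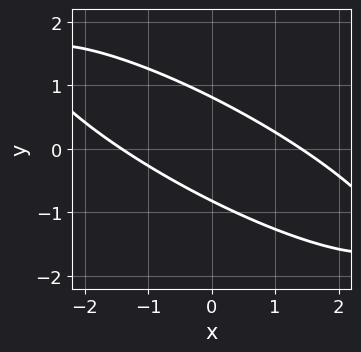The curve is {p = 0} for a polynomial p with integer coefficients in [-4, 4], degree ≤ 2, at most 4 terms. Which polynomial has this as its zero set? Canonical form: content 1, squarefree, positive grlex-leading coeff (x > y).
x^2 + 3*x*y + 3*y^2 - 2

(a) The degree is 2 — a generic line meets the curve in up to 2 points.
(b) Putting this together gives p.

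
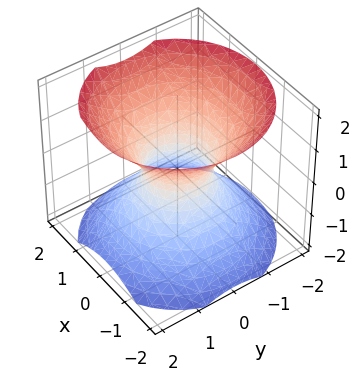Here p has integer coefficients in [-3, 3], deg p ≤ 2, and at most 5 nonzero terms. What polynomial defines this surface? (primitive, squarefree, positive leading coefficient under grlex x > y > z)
(a) The degree is 2 — one connected sheet with a waist; a quadric.
(b) Symmetries: rotational symmetry about the z-axis ⇒ p depends on x, y only through x² + y²; mirror symmetry z ↦ −z ⇒ only even powers of z.
(c) Against the integer gridlines: no z-intercept at any integer in the box; a circular section at z = -1 has radius between 1 and 2.
(d) These observations pin down the coefficients.

3*x^2 + 3*y^2 - 3*z^2 - 2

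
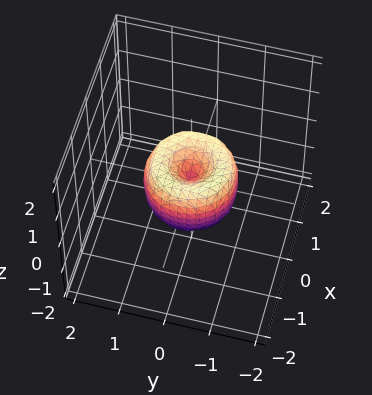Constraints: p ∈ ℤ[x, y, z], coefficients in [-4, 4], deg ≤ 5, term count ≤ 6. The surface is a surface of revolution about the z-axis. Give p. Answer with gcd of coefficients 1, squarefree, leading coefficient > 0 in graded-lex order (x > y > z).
2*x^4 + 4*x^2*y^2 + 2*y^4 - 2*x^2 - 2*y^2 + z^2

1. Degree: no degree-3 surface has this shape, so deg p = 4.
2. Symmetry: the z-axis is an axis of rotation, so x and y enter only as x² + y².
3. Observable constraints: it crosses the z-axis at the gridline z = 0; among the integer gridlines, it crosses the y-axis at y ∈ {-1, 0, 1}; a circular section at z = 0 has radius exactly 1.
4. These observations pin down the coefficients. Check: (1, 0, 0) on the x-axis lies on the surface, and p(1, 0, 0) = 0. ✓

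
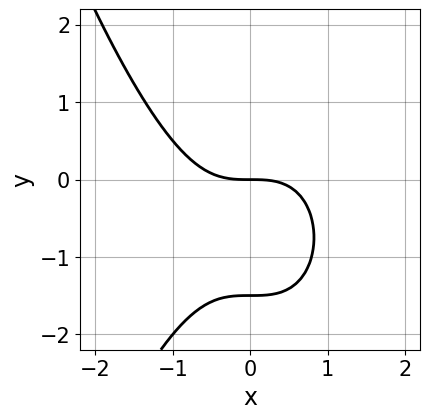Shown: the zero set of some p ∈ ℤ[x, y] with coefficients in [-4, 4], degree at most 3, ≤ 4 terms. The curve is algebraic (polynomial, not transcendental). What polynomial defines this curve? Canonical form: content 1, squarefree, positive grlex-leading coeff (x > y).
First, the degree is 3 — no degree-2 curve has this shape.
Then, from the visible intercepts: one x-axis crossing is at x = 0; it meets the y-axis at y = 0 (among the integer gridlines).
Finally, together with the visible shape, these determine p as stated.

2*x^3 + 2*y^2 + 3*y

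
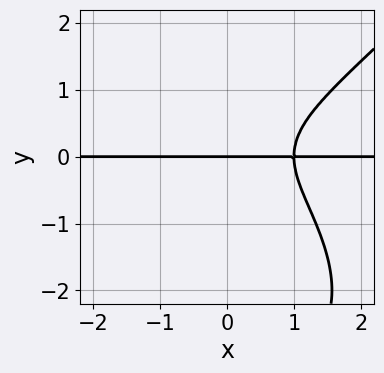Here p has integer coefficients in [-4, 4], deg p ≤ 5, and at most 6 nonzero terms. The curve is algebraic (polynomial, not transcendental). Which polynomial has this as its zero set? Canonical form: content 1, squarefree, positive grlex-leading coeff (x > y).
x^3*y - y^4 - 3*y^3 + 2*x*y - 3*y

Degree: a generic line meets the curve in up to 4 points, so deg p = 4.
Reading off the gridlines: it meets the y-axis at y = 0 (among the integer gridlines); the visible x-axis segment lies entirely on the curve.
Assembling these constraints gives the stated polynomial.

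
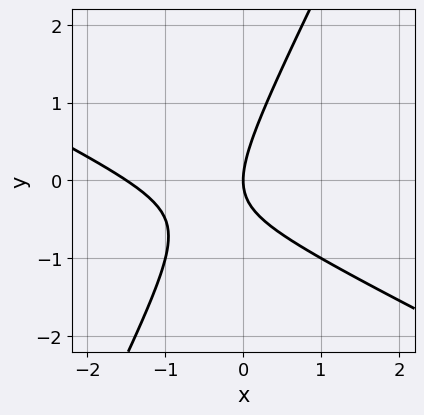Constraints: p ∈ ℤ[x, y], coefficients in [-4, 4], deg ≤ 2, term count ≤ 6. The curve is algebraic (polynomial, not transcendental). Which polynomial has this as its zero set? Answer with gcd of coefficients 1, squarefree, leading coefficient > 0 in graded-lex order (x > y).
Degree: a generic line meets the curve in up to 2 points, so deg p = 2.
Against the integer gridlines: one y-axis crossing is at y = 0; it meets the x-axis at x = 0 (among the integer gridlines).
Together with the visible shape, these determine p as stated.

2*x^2 + 3*x*y - 2*y^2 + 3*x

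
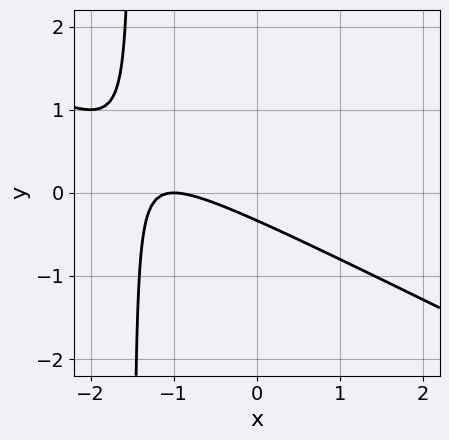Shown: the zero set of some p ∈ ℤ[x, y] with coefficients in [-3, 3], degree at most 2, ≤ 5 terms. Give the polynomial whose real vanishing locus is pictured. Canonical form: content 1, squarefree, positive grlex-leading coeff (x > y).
Degree: no degree-1 curve has this shape, so deg p = 2.
Against the integer gridlines: it crosses the x-axis at the gridline x = -1.
Solving for integer coefficients yields p as stated.

x^2 + 2*x*y + 2*x + 3*y + 1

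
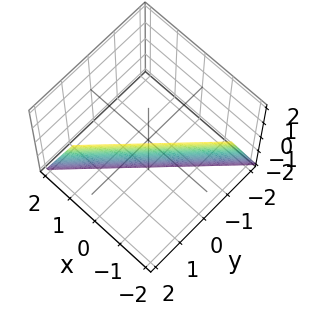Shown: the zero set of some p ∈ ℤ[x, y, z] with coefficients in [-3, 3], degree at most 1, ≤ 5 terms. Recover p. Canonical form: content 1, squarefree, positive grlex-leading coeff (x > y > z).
3*x - 3*y + z + 2

1. The degree is 1 — every cross-section is a straight line — this is a plane.
2. From the visible intercepts: one z-axis crossing is at z = -2.
3. Putting this together gives p.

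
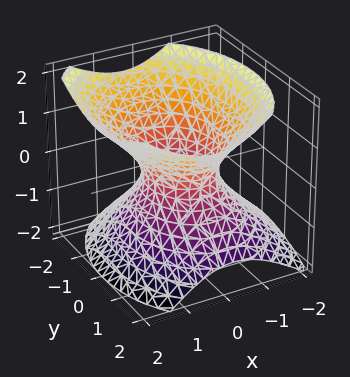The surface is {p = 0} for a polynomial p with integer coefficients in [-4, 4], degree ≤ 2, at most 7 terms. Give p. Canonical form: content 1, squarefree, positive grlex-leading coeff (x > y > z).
The degree is 2 — a generic line meets the surface in up to 2 points.
Against the integer gridlines: the y-axis gridline crossings are at y ∈ {-1, 1}; it misses every integer gridline on the z-axis.
Putting this together gives p.

3*x^2 - x*z + 2*y^2 - 3*z^2 - 2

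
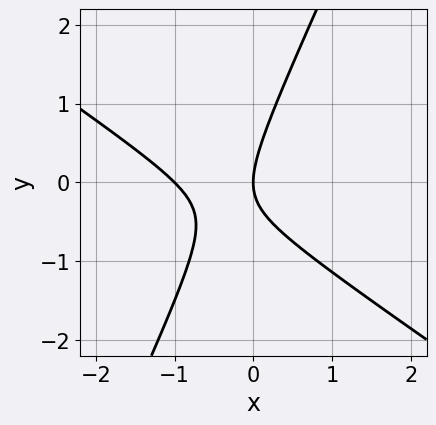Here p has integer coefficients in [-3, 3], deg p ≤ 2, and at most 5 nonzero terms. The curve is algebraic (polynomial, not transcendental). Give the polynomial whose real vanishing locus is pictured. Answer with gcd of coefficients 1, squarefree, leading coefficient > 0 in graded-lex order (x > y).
(a) deg p = 2. A generic line meets the curve in up to 2 points.
(b) Against the integer gridlines: it meets the y-axis at y = 0 (among the integer gridlines); among the integer gridlines, it crosses the x-axis at x ∈ {-1, 0}.
(c) Together with the visible shape, these determine p as stated.

3*x^2 + 3*x*y - 2*y^2 + 3*x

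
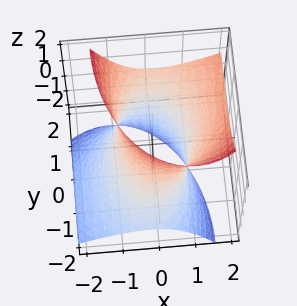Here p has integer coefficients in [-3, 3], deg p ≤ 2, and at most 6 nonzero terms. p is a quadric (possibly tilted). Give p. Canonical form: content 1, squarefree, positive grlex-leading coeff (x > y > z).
2*x^2 - 2*x*z + y^2 - 2*y*z - z^2 - 2

First, deg p = 2. No degree-1 surface has this shape.
Then, observable constraints: the x-axis gridline crossings are at x ∈ {-1, 1}; no z-intercept at any integer in the box.
Finally, these observations pin down the coefficients.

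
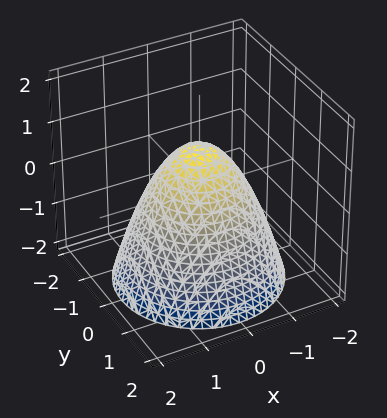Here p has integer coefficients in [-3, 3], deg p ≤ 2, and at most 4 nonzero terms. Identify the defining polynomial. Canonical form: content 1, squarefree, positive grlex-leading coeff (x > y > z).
x^2 + y^2 + z - 1

Degree: the shape is more complex than any degree-1 surface, so deg p = 2.
Symmetries: every cross-section ⟂ z is a circle, so x, y appear only via x² + y².
Reading off the gridlines: it crosses the z-axis at the gridline z = 1; the y-axis gridline crossings are at y ∈ {-1, 1}; the x-axis gridline crossings are at x ∈ {-1, 1}; a circular section at z = 0 has radius exactly 1.
Fitting integer coefficients to these (and the overall shape) gives p.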